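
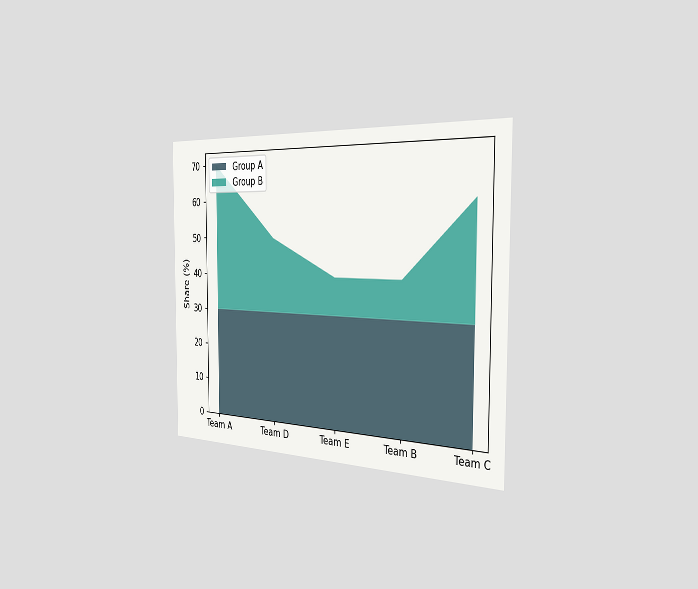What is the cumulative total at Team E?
40%

The chart is viewed slightly from the right. The stacked total at Team E reaches 40%.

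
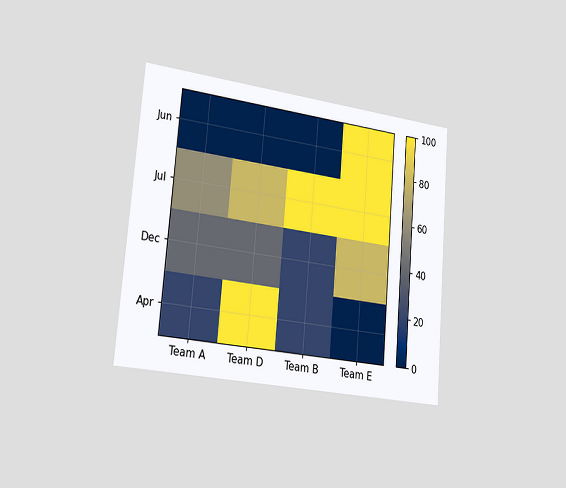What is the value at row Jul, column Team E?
The chart is tilted about 5° clockwise and viewed slightly from the left. Matching cell (Jul, Team E) against the colorbar gives 100.

100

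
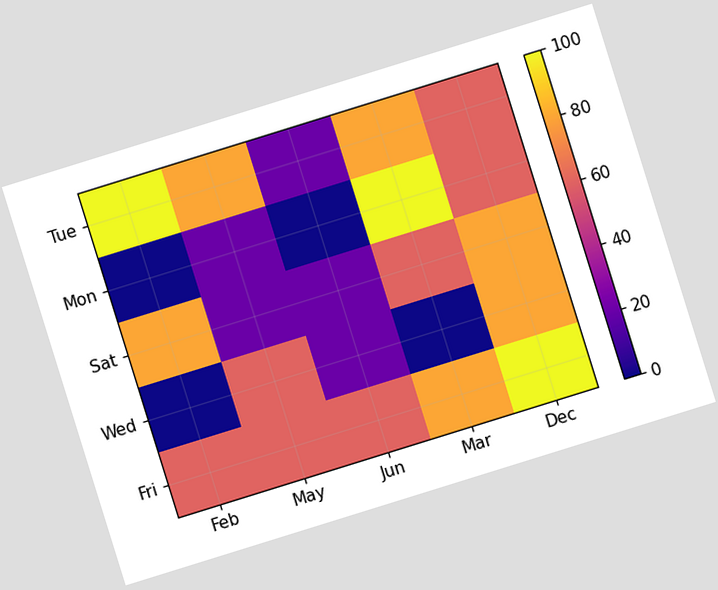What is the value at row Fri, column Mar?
80

The chart is tilted about 17° counter-clockwise. Matching cell (Fri, Mar) against the colorbar gives 80.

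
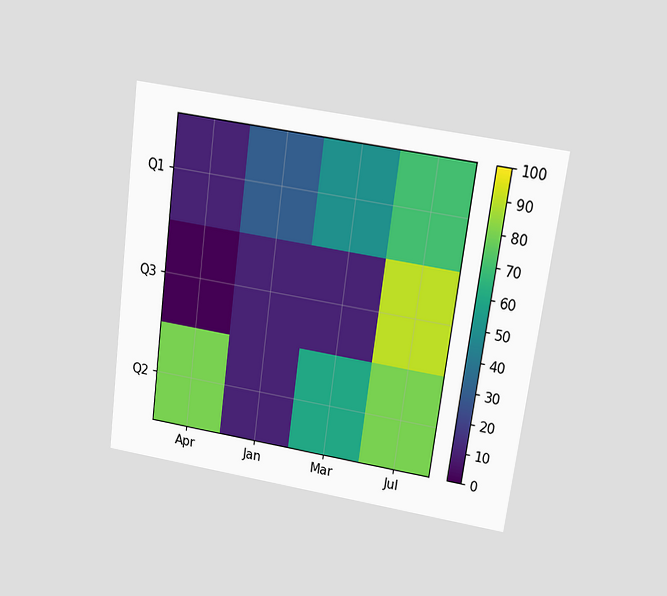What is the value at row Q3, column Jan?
The chart is tilted about 8° clockwise and viewed slightly from above. Matching cell (Q3, Jan) against the colorbar gives 10.

10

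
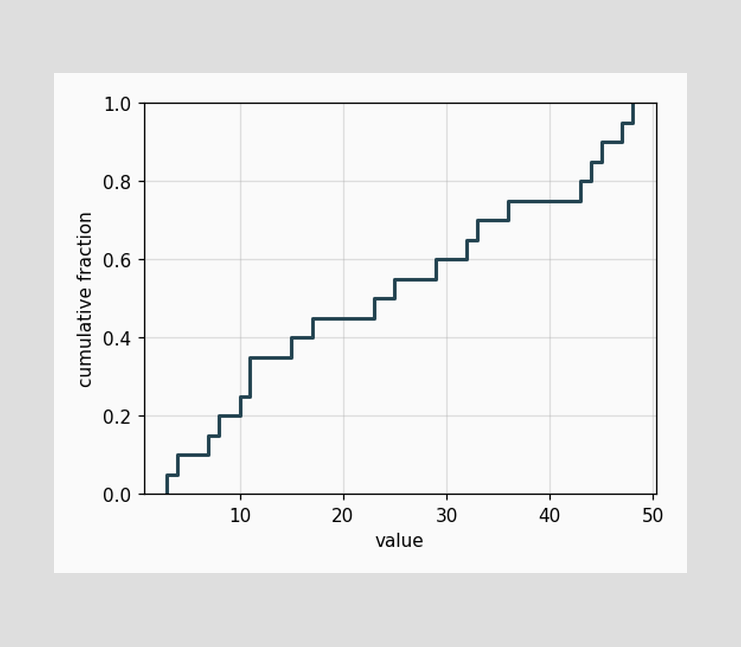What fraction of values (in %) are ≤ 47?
At x=47 the ECDF step is at 95%.

95%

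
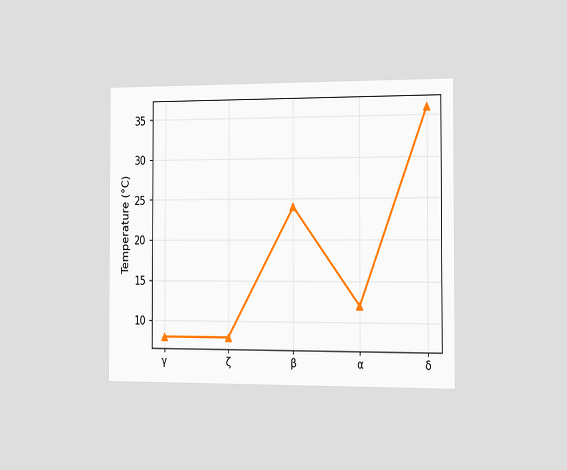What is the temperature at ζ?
8°C

The chart is viewed slightly from the right. At ζ, the line is at 8°C.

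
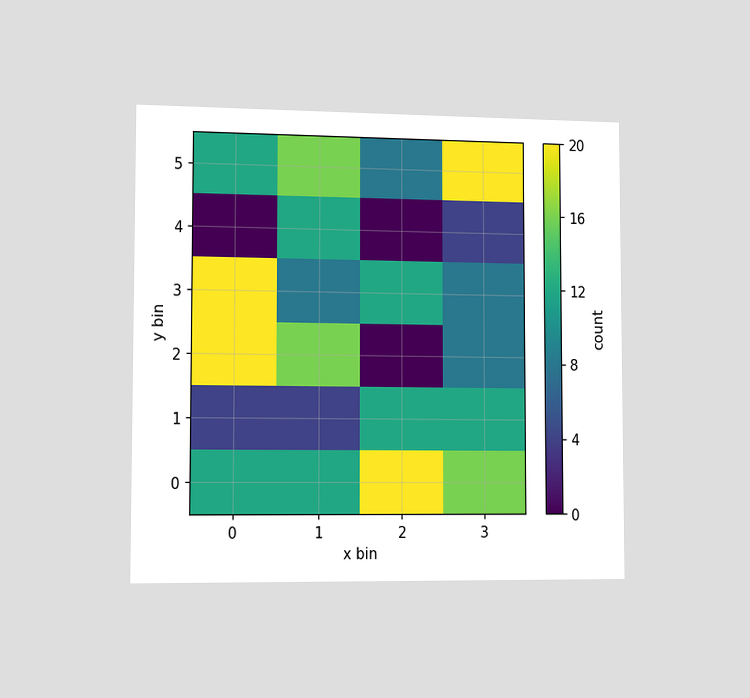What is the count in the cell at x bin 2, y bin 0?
20

The chart is viewed slightly from the left. Matching the cell (2, 0) against the colorbar gives 20.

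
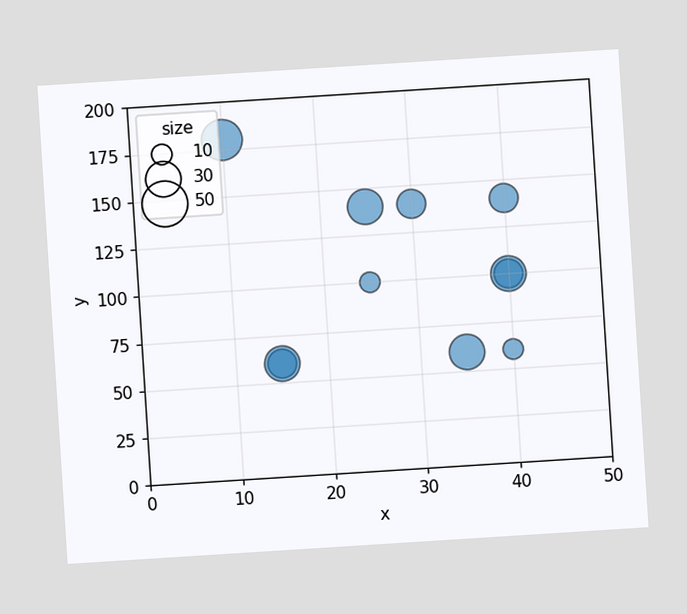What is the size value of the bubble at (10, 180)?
40

The chart is tilted about 4° counter-clockwise. Matching the bubble at (10, 180) against the size legend gives 40.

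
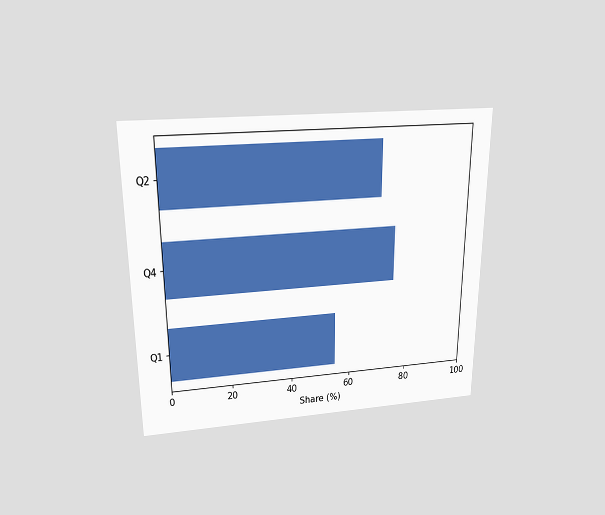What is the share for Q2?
The chart is viewed slightly from above. Reading along the chart's x-axis, the Q2 bar reaches 70%.

70%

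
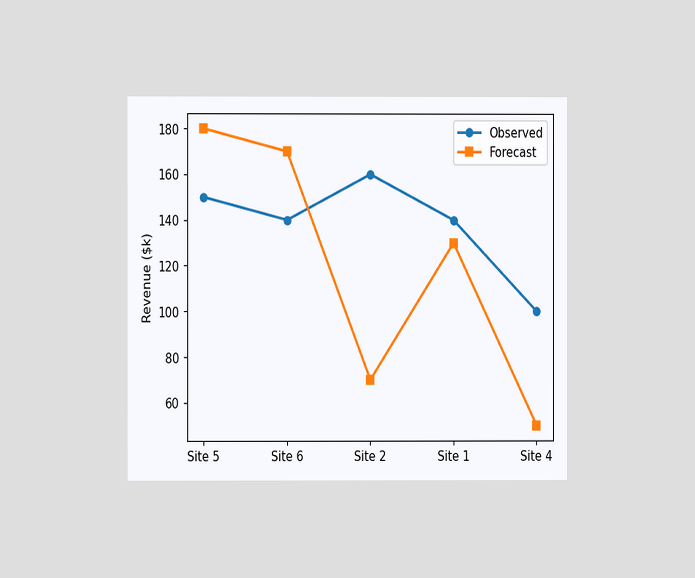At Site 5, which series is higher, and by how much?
Forecast, by $30k

The chart is viewed at a slight angle. At Site 5, Forecast sits above the other line by $30k.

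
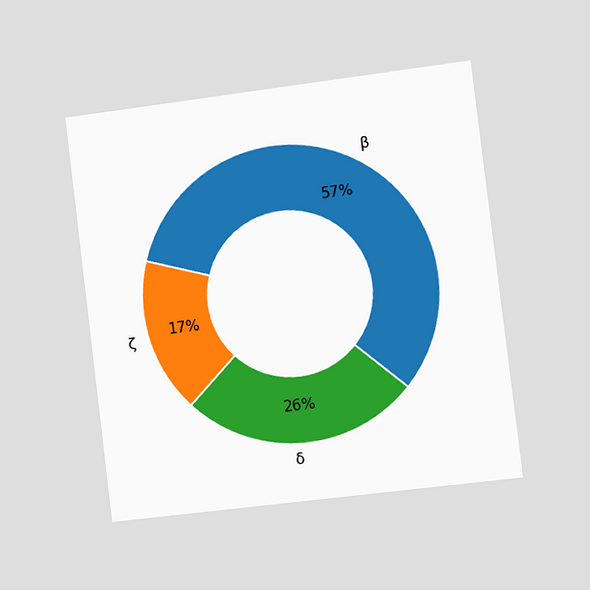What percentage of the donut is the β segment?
57%

The chart is tilted about 7° counter-clockwise and viewed slightly from the right. The β segment takes up 57% of the ring.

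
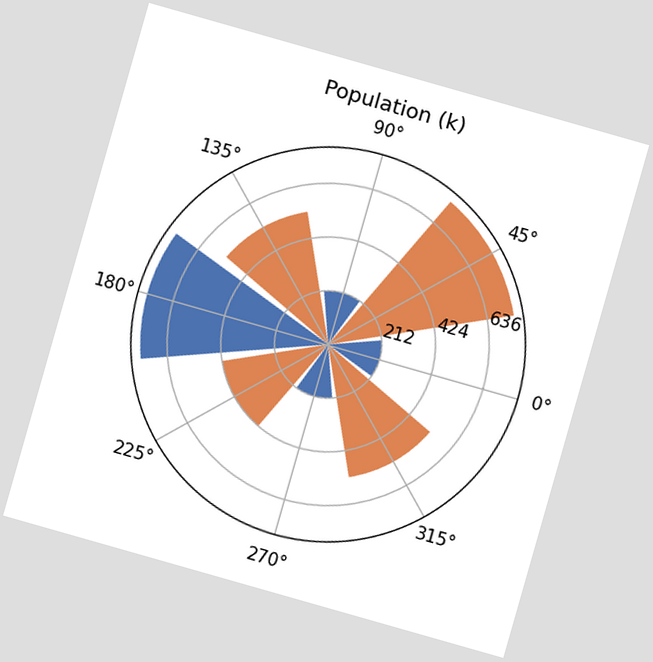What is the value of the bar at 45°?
The chart is tilted about 16° clockwise. The bar at 45° reaches 742k on the radial axis.

742k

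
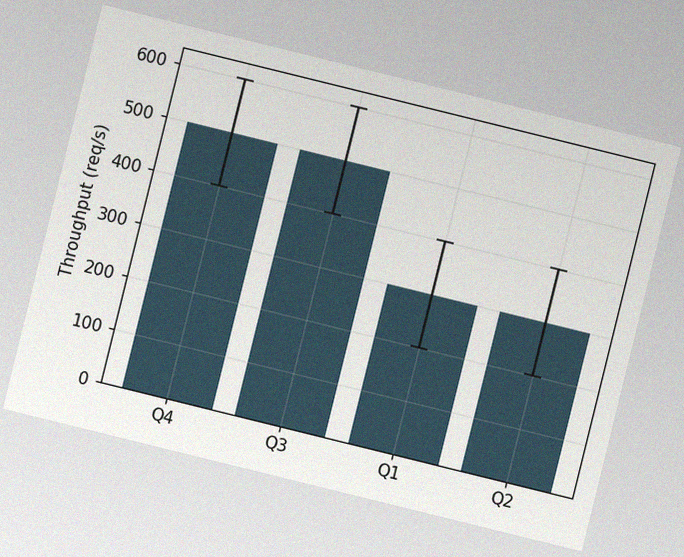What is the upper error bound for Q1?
The chart is tilted about 14° clockwise, with some photo noise. The Q1 bar's upper whisker reaches 400req/s.

400req/s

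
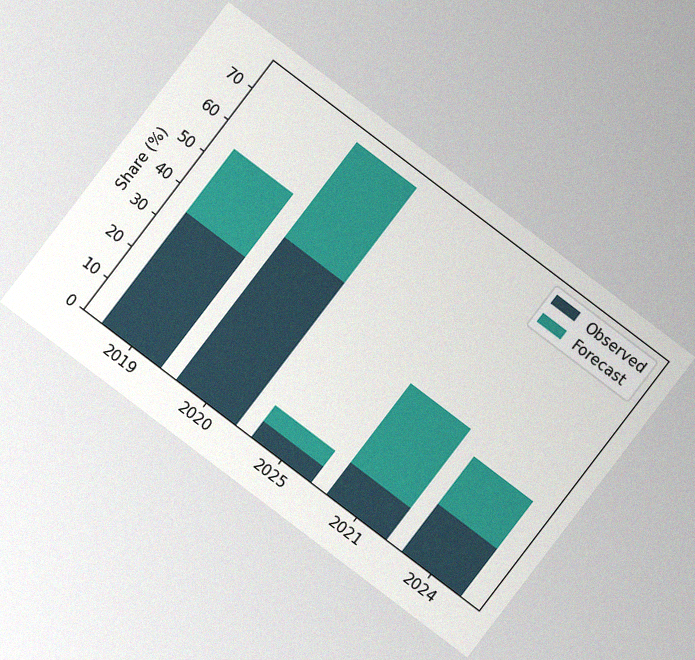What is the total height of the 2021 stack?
The chart is tilted about 37° clockwise, with some photo noise. The 2021 stack's top reaches 35% on the y-axis.

35%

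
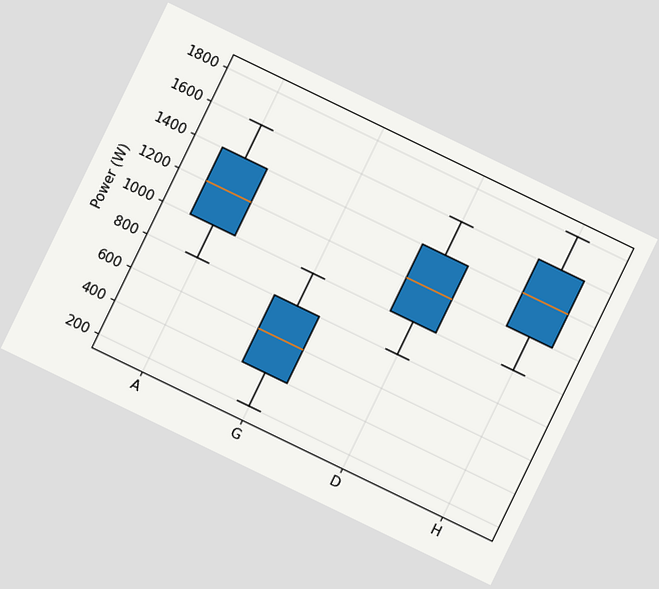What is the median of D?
The chart is tilted about 26° clockwise. The median line in the D box sits at 1200W.

1200W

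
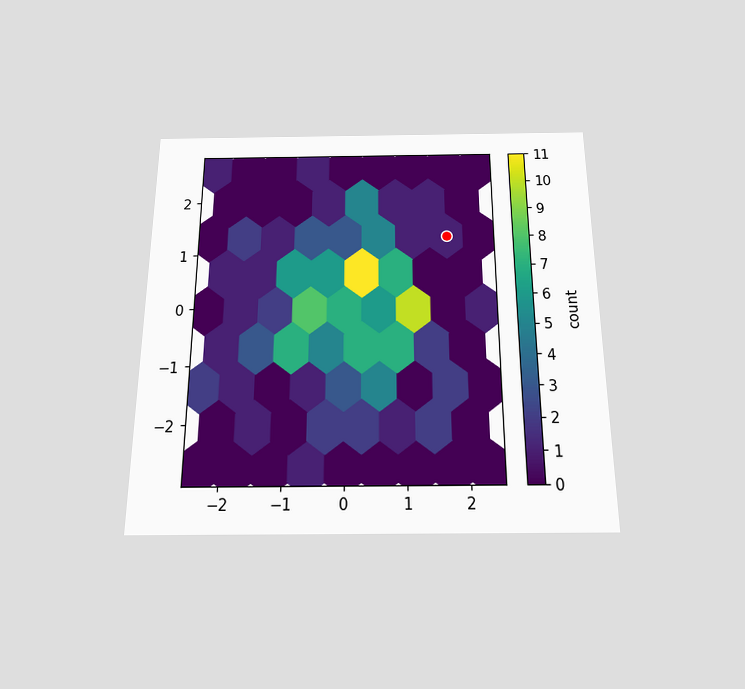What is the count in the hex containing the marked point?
1

The chart is viewed slightly from below. The marked hex reads 1 on the colorbar.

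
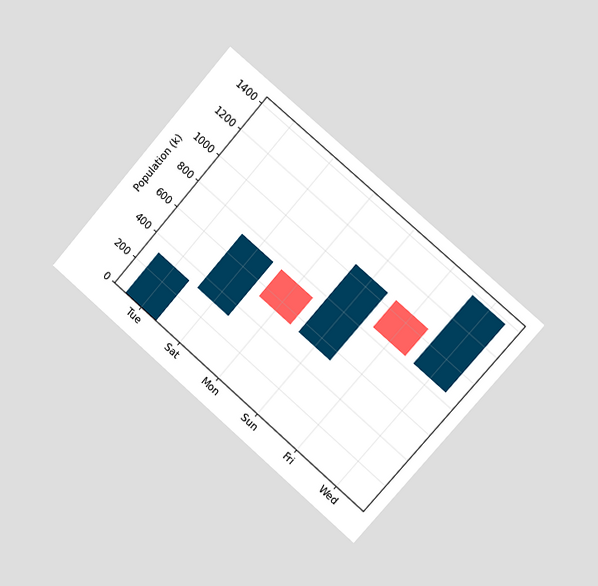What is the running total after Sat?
The chart is tilted about 41° clockwise and viewed slightly from the right. After Sat the running total reaches 742k.

742k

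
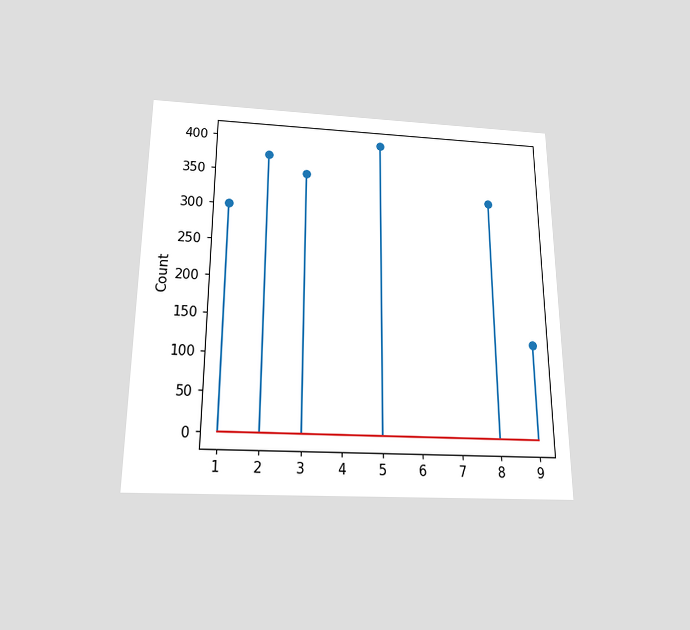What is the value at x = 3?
The chart is viewed slightly from below. The stem at x=3 reaches 350.

350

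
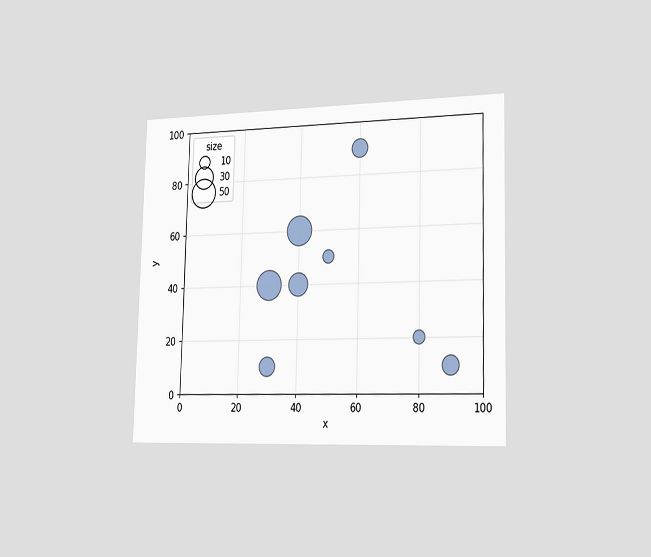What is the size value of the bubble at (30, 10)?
The chart is viewed slightly from the right. Matching the bubble at (30, 10) against the size legend gives 20.

20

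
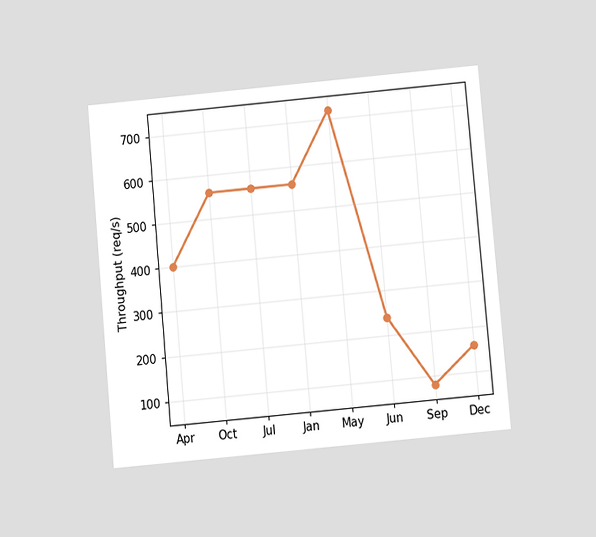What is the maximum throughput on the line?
The chart is tilted about 5° counter-clockwise and viewed slightly from below. The highest point is at May, and reading across to the y-axis gives 720req/s.

720req/s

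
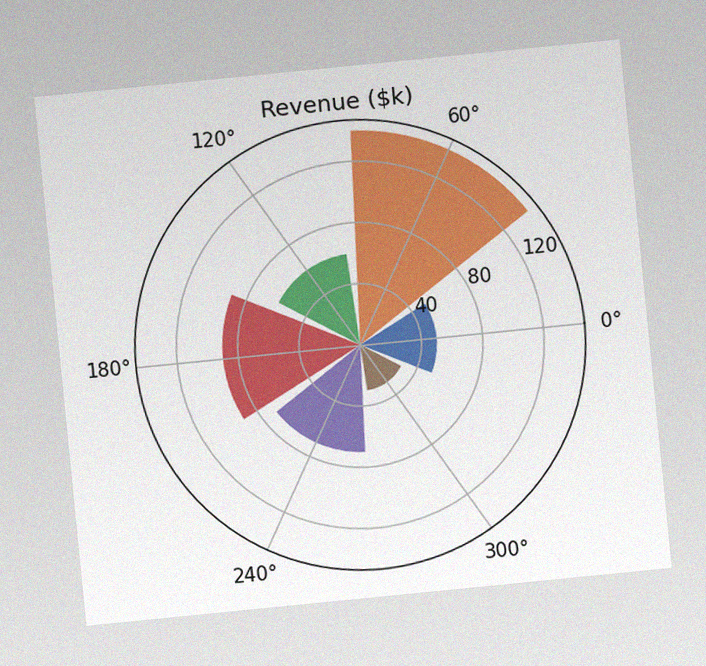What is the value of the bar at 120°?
$60k

The chart is tilted about 6° counter-clockwise, with some photo noise. The bar at 120° reaches $60k on the radial axis.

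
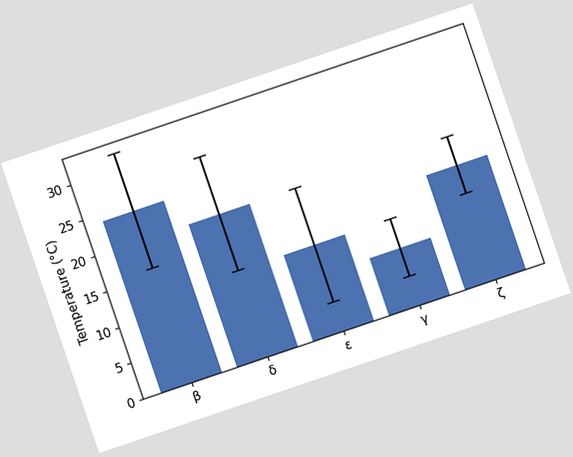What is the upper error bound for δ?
28°C

The chart is tilted about 19° counter-clockwise. The δ bar's upper whisker reaches 28°C.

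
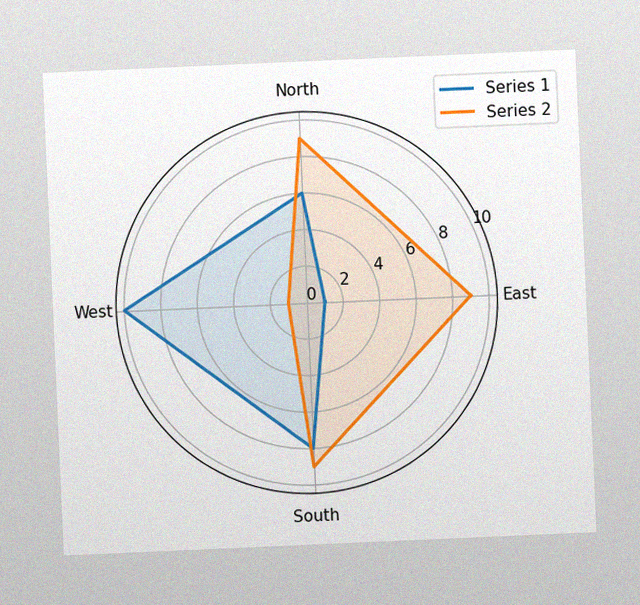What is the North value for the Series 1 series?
6

The chart is tilted about 3° counter-clockwise, with some photo noise. On the North axis, Series 1 reaches 6.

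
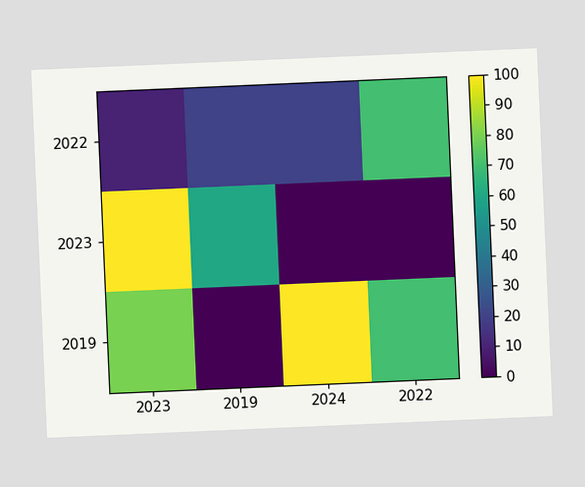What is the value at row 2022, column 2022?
The chart is tilted about 2° counter-clockwise. Matching cell (2022, 2022) against the colorbar gives 70.

70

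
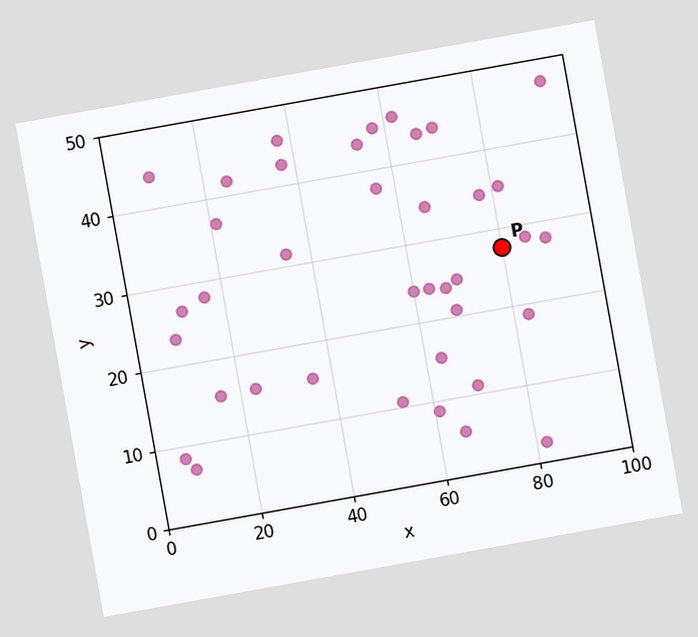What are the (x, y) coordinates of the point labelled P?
(80, 27.5)

The chart is tilted about 10° counter-clockwise. Following the gridlines from P to each axis, P sits at (80, 27.5).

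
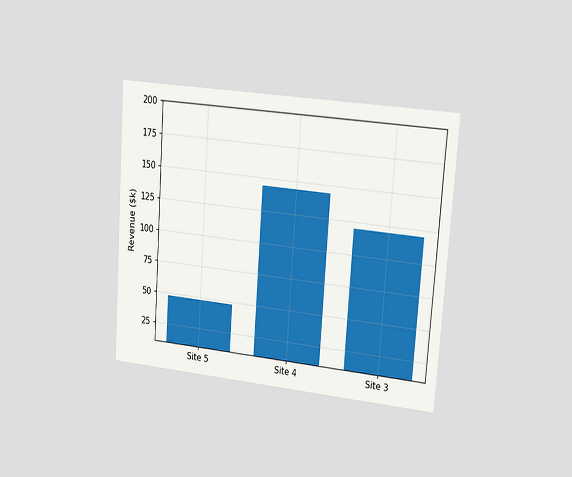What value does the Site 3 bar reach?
The chart is tilted about 4° clockwise and viewed slightly from the right. Reading along the chart's y-axis, the Site 3 bar reaches $120k.

$120k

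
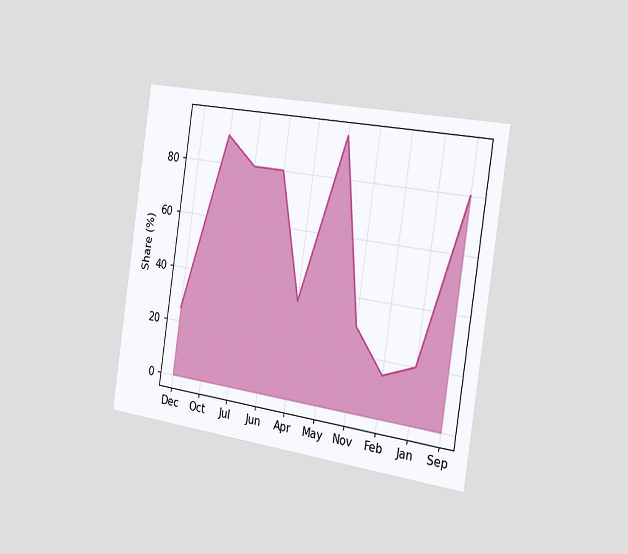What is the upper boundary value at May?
95%

The chart is tilted about 8° clockwise and viewed slightly from the right. At May the upper boundary is at 95%.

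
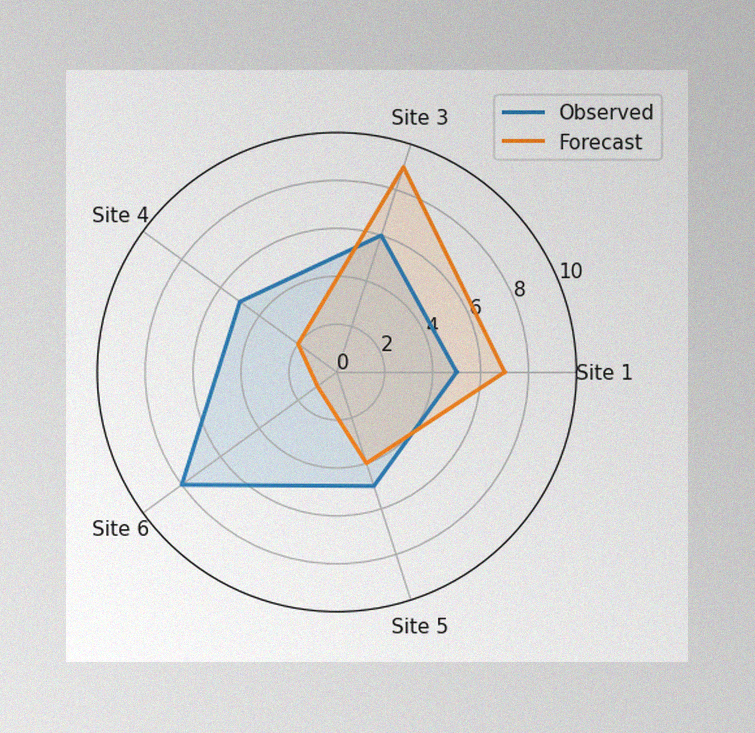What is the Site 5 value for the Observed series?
5

The image has some photo noise and uneven lighting. On the Site 5 axis, Observed reaches 5.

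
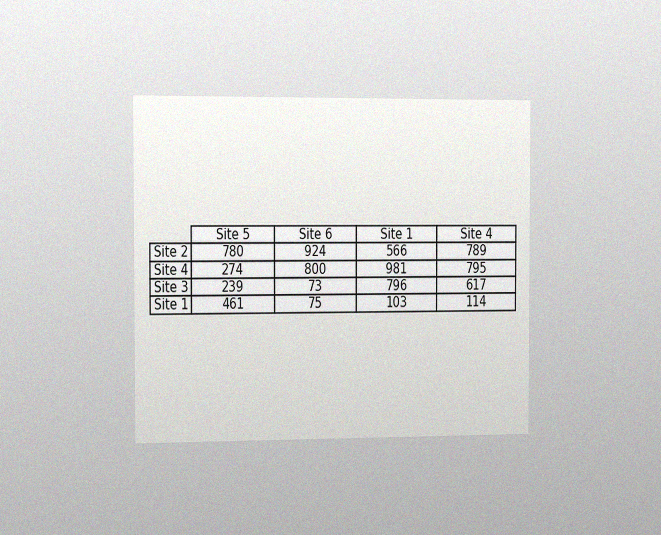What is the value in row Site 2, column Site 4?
The chart is viewed slightly from the left, with some photo noise. The (Site 2, Site 4) cell reads 789.

789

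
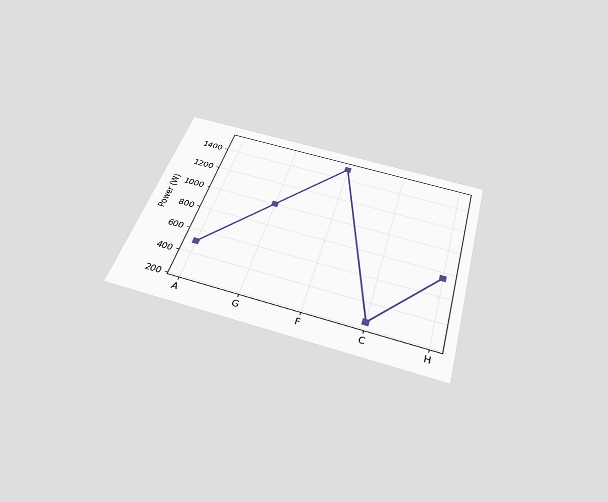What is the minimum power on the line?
250W

The chart is tilted about 16° clockwise and viewed slightly from below. The lowest point is at C, and reading across to the y-axis gives 250W.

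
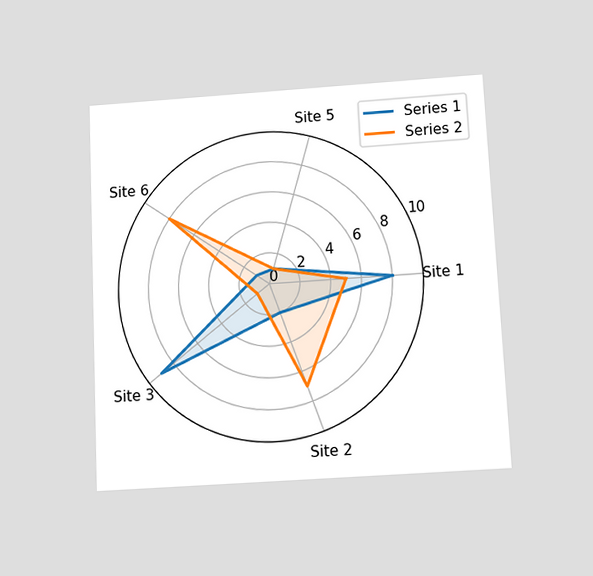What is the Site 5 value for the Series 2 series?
1

The chart is tilted about 3° counter-clockwise and viewed slightly from below. On the Site 5 axis, Series 2 reaches 1.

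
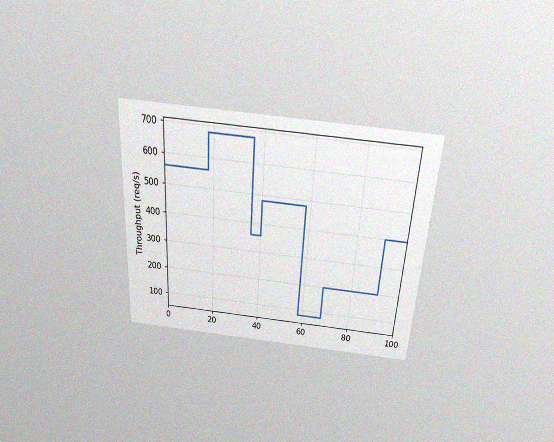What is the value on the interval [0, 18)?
The chart is tilted about 3° clockwise and viewed slightly from above, with some photo noise. On [0, 18) the step sits at 560req/s.

560req/s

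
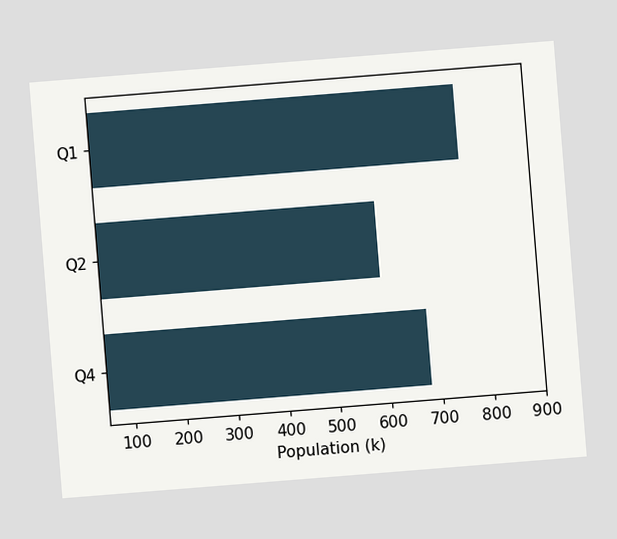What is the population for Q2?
The chart is tilted about 5° counter-clockwise. Reading along the chart's x-axis, the Q2 bar reaches 595k.

595k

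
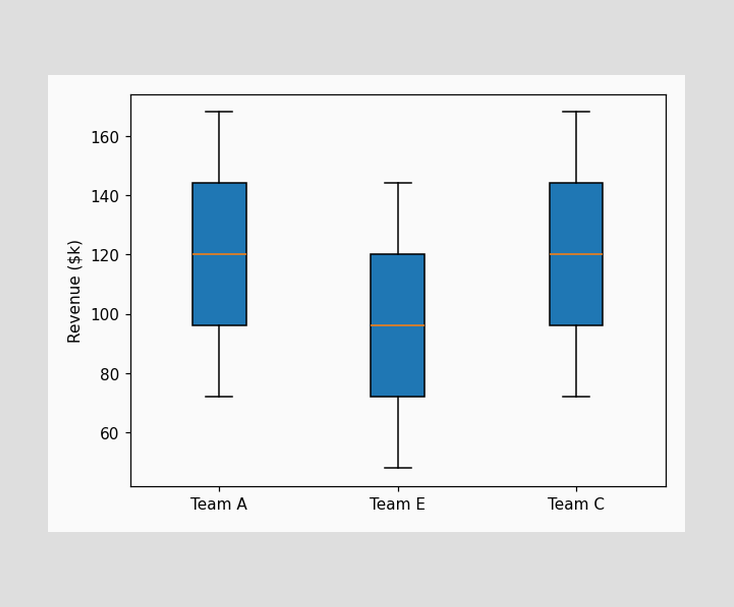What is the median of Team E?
$96k

The median line in the Team E box sits at $96k.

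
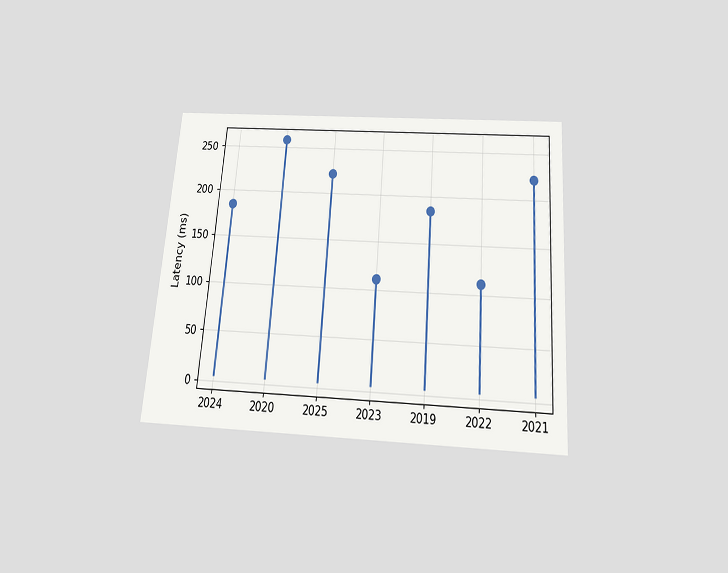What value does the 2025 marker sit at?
The chart is tilted about 4° clockwise and viewed slightly from below. The 2025 marker sits at 222ms.

222ms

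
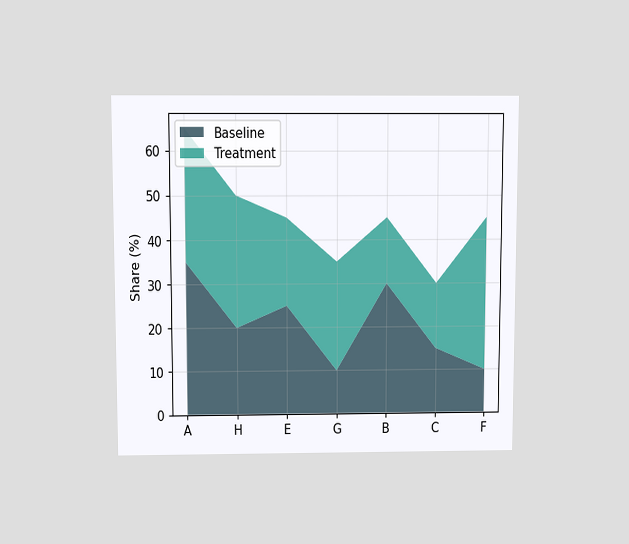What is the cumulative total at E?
45%

The chart is viewed slightly from above. The stacked total at E reaches 45%.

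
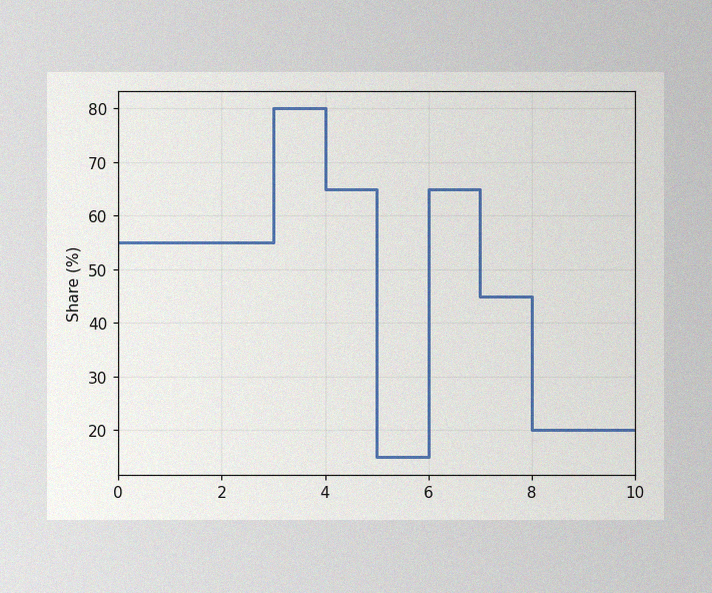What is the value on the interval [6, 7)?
The image has some photo noise and uneven lighting. On [6, 7) the step sits at 65%.

65%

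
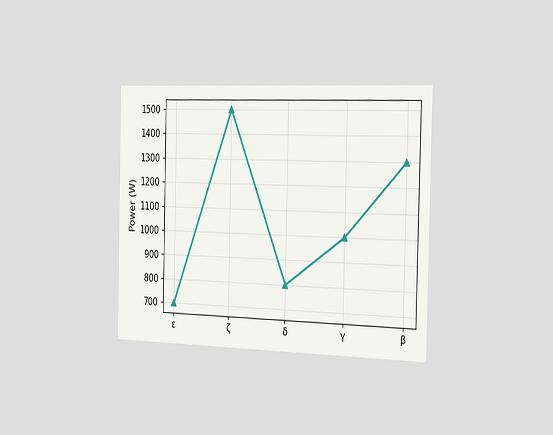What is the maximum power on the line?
1500W

The chart is viewed slightly from the right. The highest point is at ζ, and reading across to the y-axis gives 1500W.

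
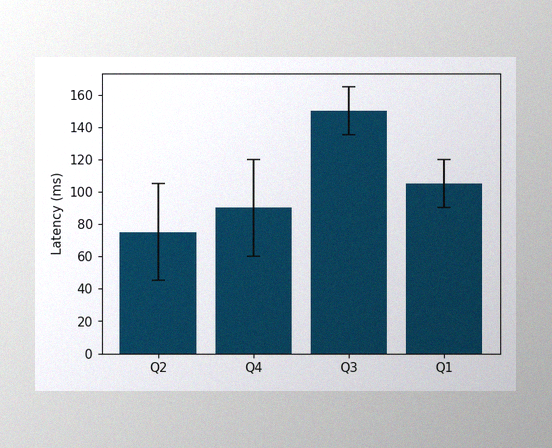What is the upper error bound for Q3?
The image has some photo noise and uneven lighting. The Q3 bar's upper whisker reaches 165ms.

165ms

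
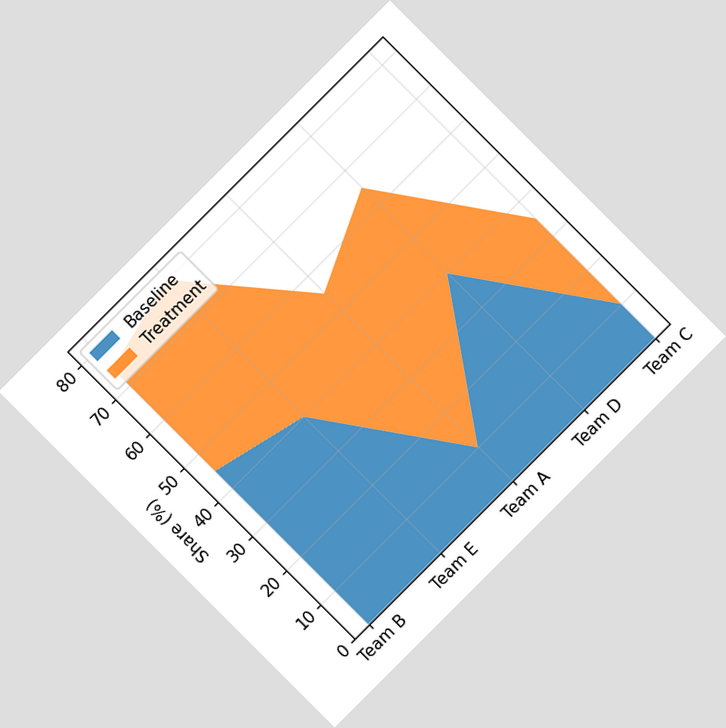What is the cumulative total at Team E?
80%

The chart is tilted about 45° counter-clockwise. The stacked total at Team E reaches 80%.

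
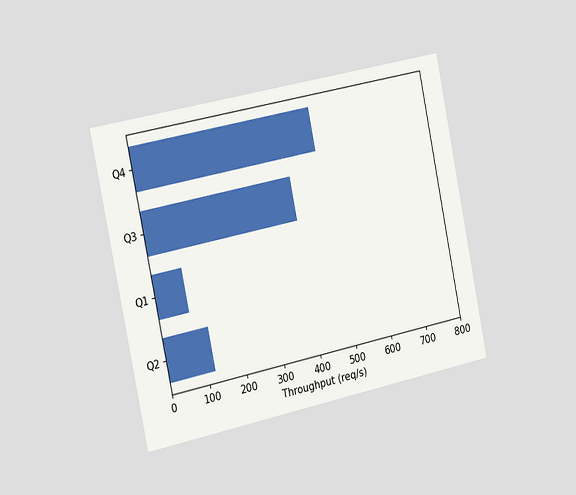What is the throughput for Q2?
The chart is tilted about 12° counter-clockwise and viewed slightly from the left. Reading along the chart's x-axis, the Q2 bar reaches 120req/s.

120req/s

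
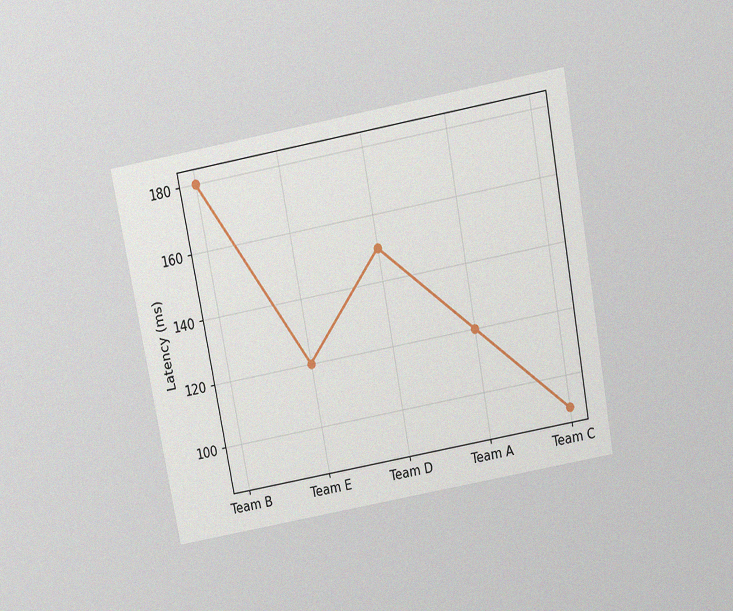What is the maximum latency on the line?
The chart is tilted about 11° counter-clockwise and viewed slightly from above, with some photo noise. The highest point is at Team B, and reading across to the y-axis gives 180ms.

180ms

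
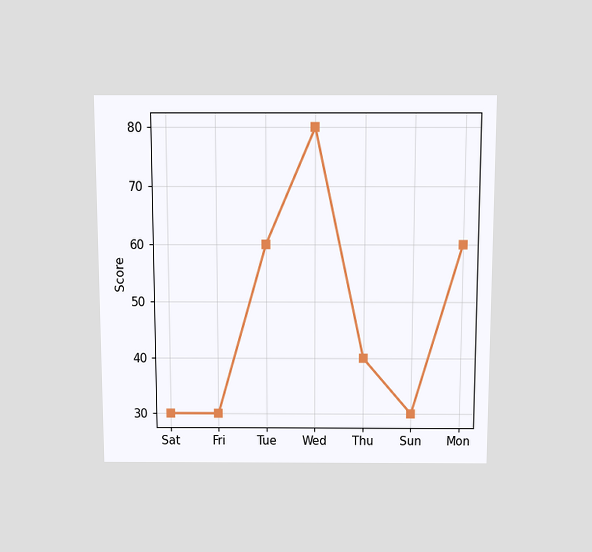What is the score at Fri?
30

The chart is viewed slightly from above. At Fri, the line is at 30.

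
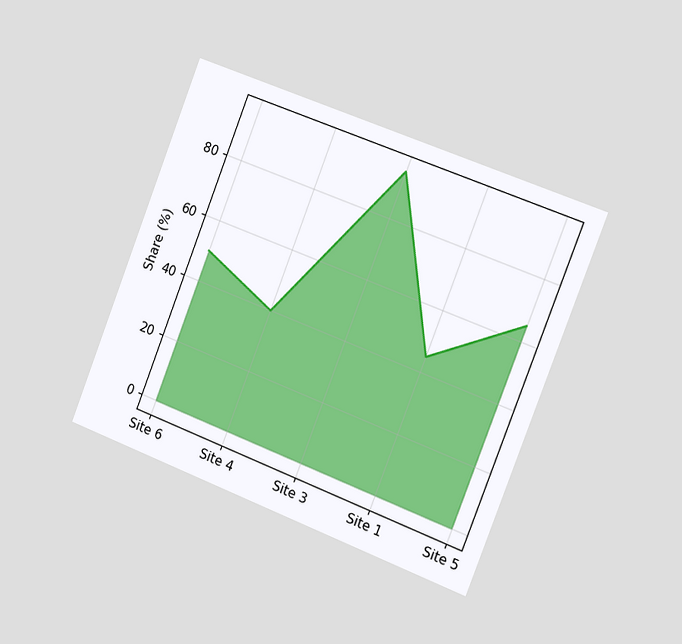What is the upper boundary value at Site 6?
50%

The chart is tilted about 21° clockwise and viewed slightly from the right. At Site 6 the upper boundary is at 50%.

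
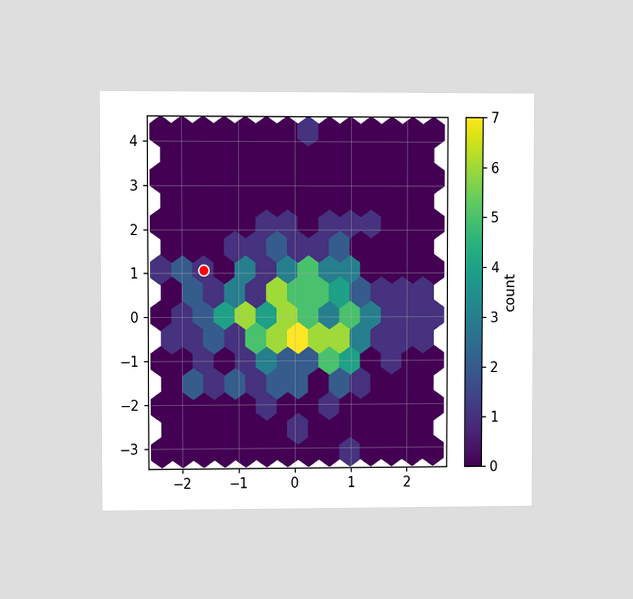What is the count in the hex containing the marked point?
The chart is viewed at a slight angle. The marked hex reads 1 on the colorbar.

1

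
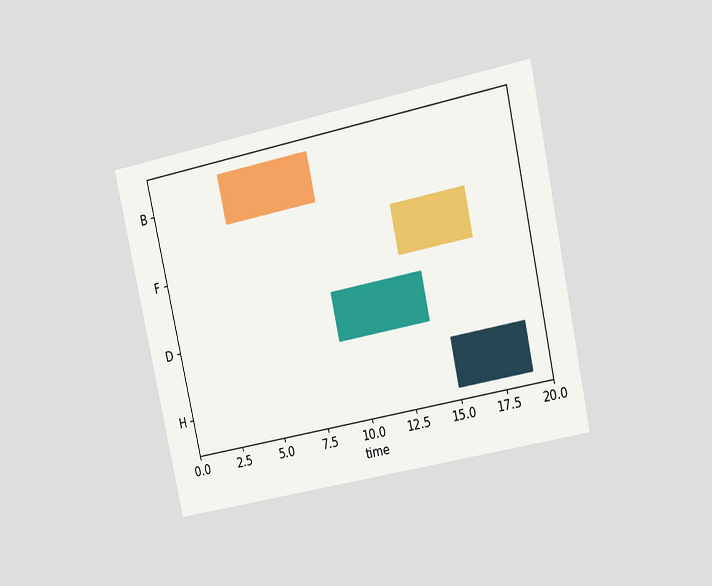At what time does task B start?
4

The chart is tilted about 12° counter-clockwise and viewed at a slight angle. The B bar begins at t=4.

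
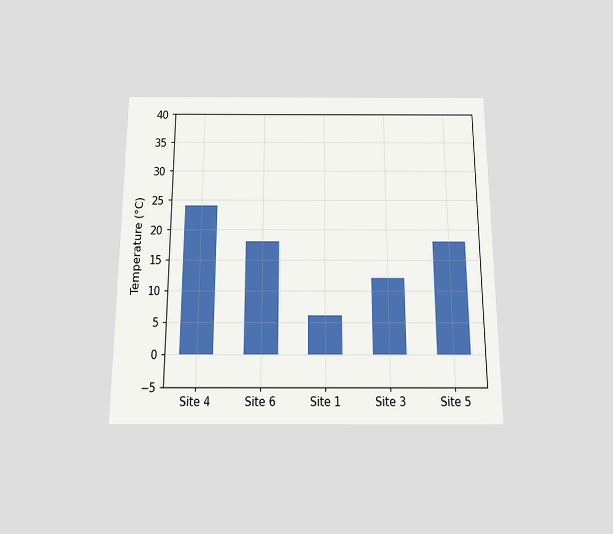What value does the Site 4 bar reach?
The chart is viewed slightly from below. Reading along the chart's y-axis, the Site 4 bar reaches 24°C.

24°C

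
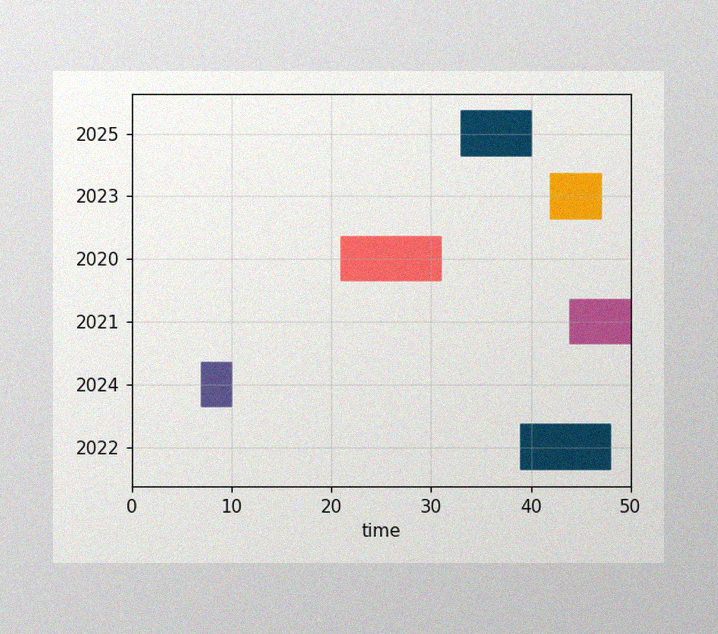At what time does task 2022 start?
The image has some photo noise and uneven lighting. The 2022 bar begins at t=39.

39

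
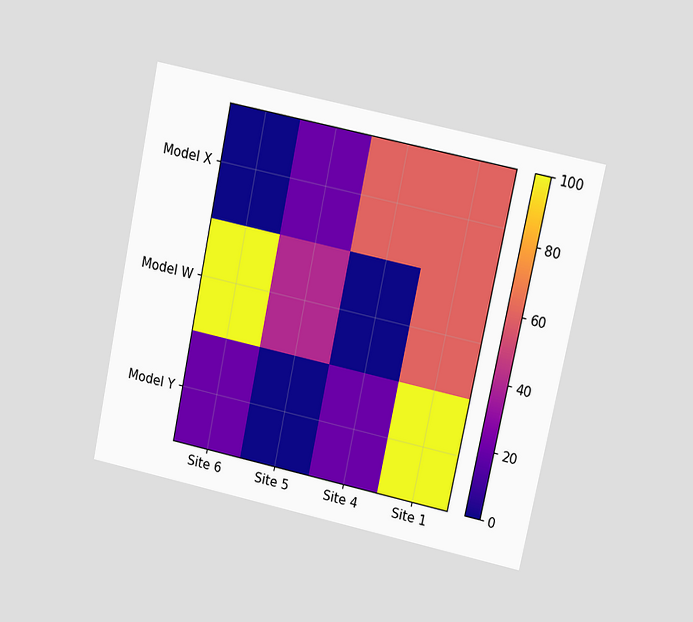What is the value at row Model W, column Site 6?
The chart is tilted about 12° clockwise and viewed at a slight angle. Matching cell (Model W, Site 6) against the colorbar gives 100.

100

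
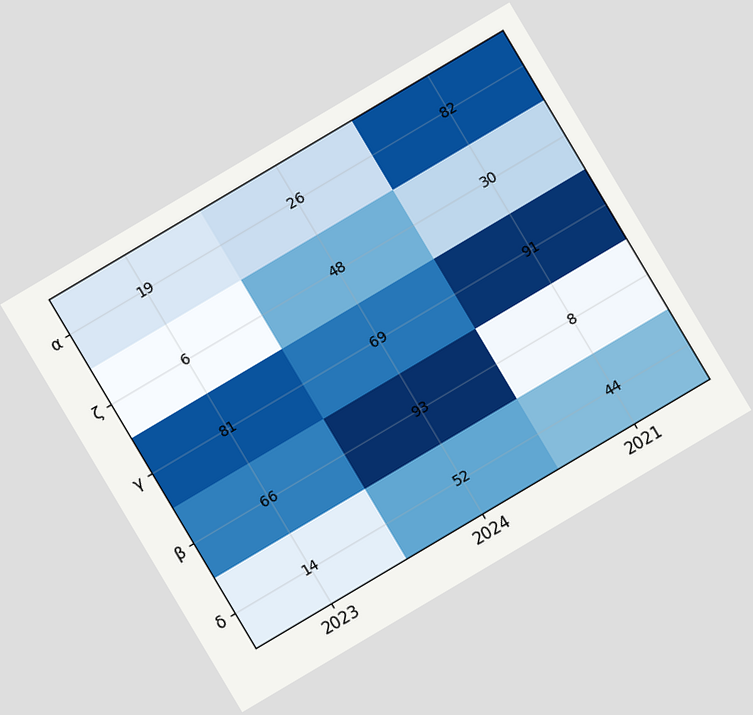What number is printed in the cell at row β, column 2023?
The chart is tilted about 31° counter-clockwise. The (β, 2023) cell reads 66.

66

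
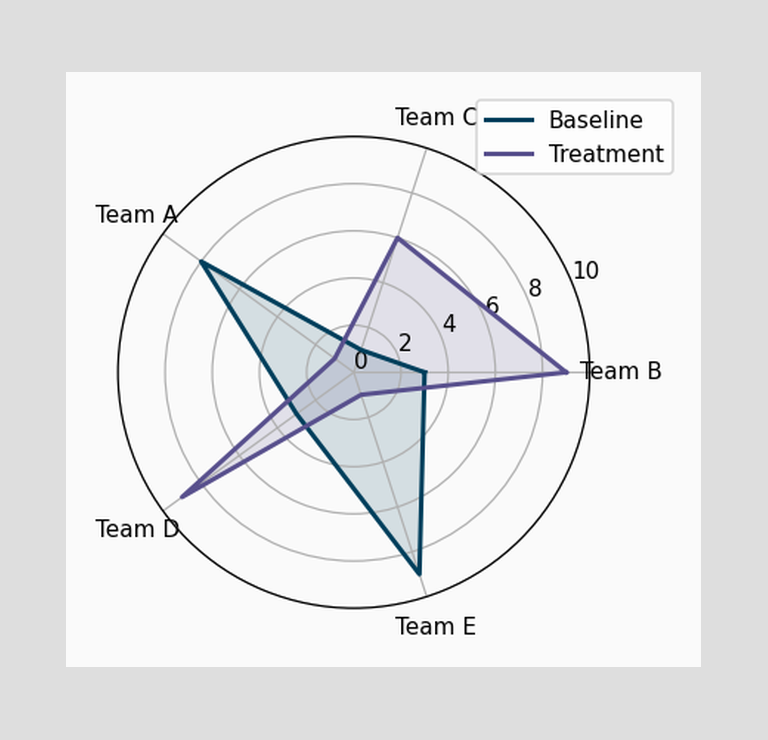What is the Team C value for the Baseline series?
On the Team C axis, Baseline reaches 1.

1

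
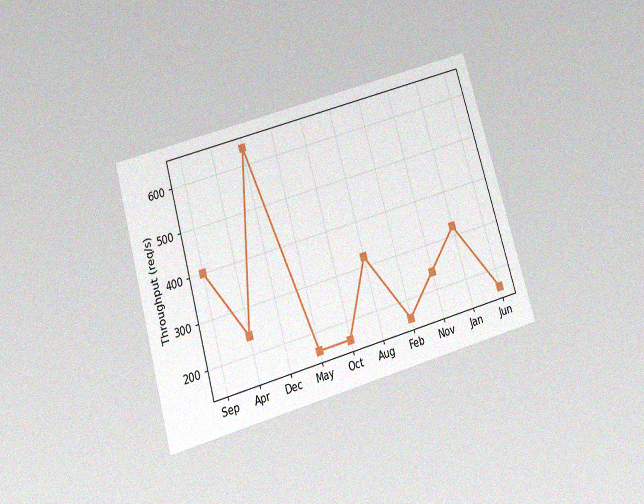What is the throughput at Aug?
320req/s

The chart is tilted about 16° counter-clockwise and viewed slightly from below, with some photo noise. At Aug, the line is at 320req/s.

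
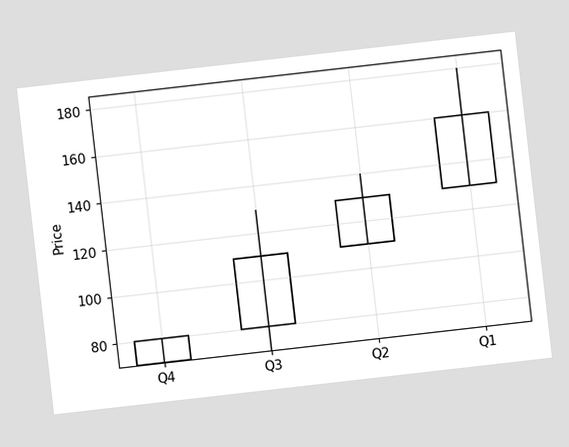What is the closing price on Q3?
The chart is tilted about 7° counter-clockwise. The Q3 candle closes at 110.

110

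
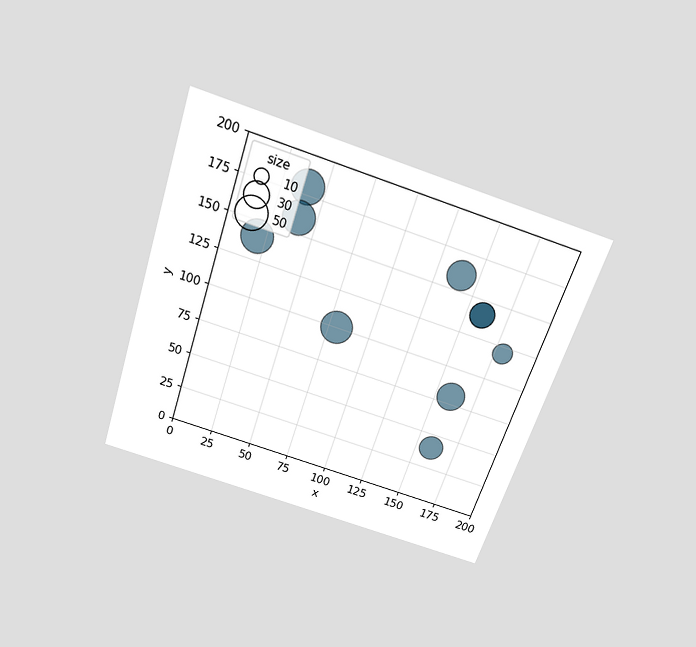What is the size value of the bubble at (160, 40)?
30

The chart is tilted about 18° clockwise and viewed slightly from above. Matching the bubble at (160, 40) against the size legend gives 30.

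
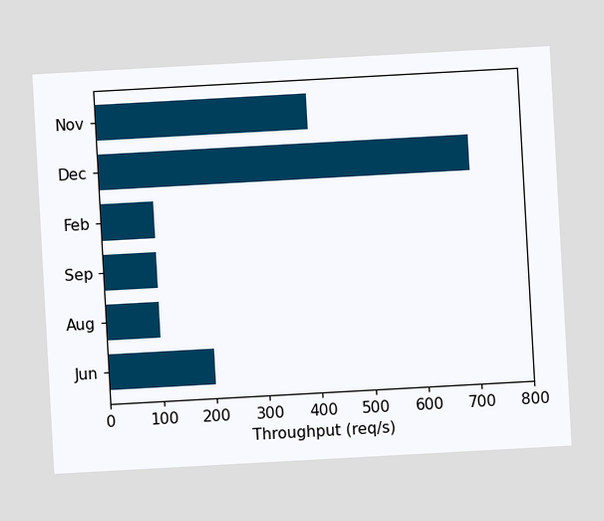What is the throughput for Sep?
100req/s

The chart is tilted about 3° counter-clockwise. Reading along the chart's x-axis, the Sep bar reaches 100req/s.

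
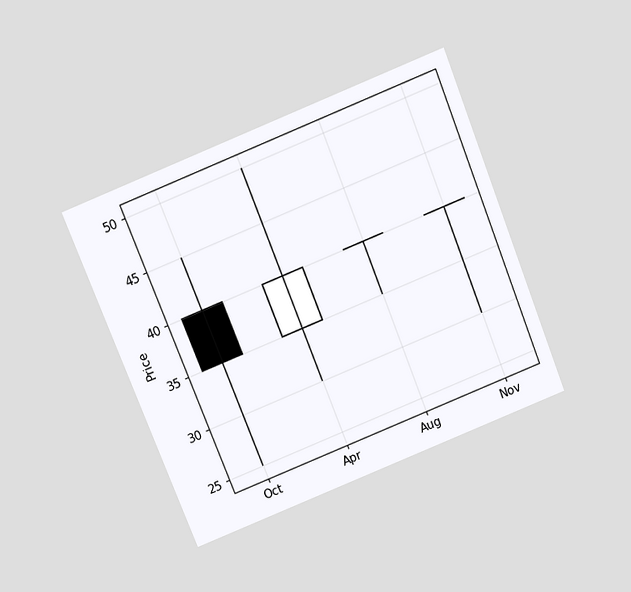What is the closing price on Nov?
The chart is tilted about 22° counter-clockwise and viewed slightly from above. The Nov candle closes at 40.

40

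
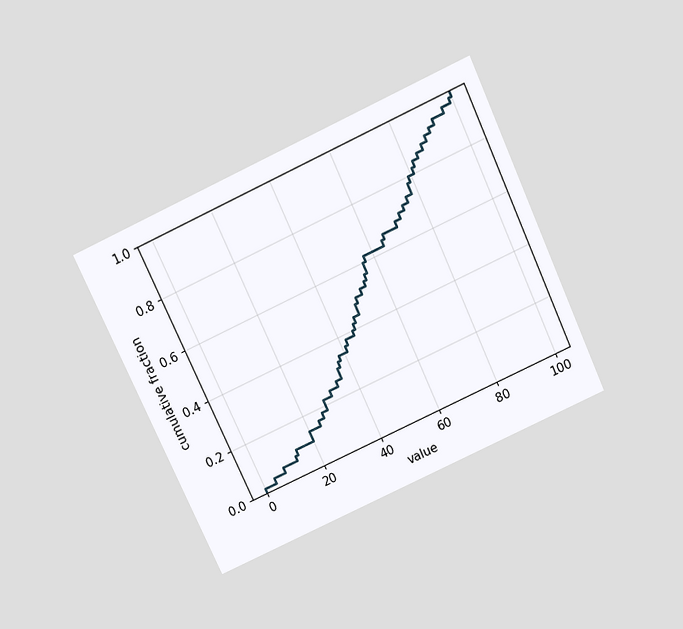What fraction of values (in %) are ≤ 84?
86%

The chart is tilted about 25° counter-clockwise and viewed slightly from above. At x=84 the ECDF step is at 86%.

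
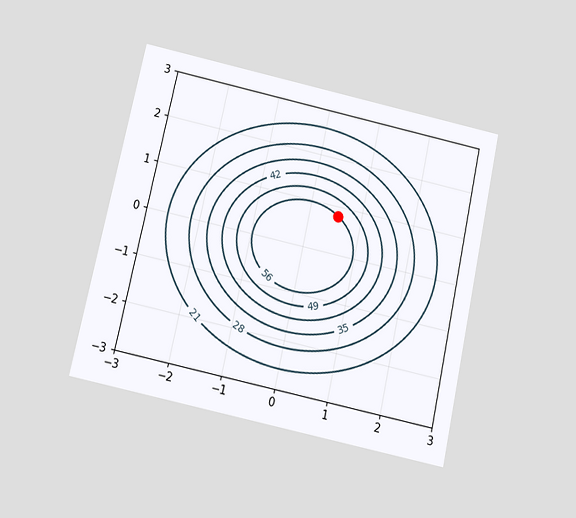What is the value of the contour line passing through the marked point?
56

The chart is tilted about 12° clockwise and viewed slightly from below. The marked point sits on the contour labelled 56.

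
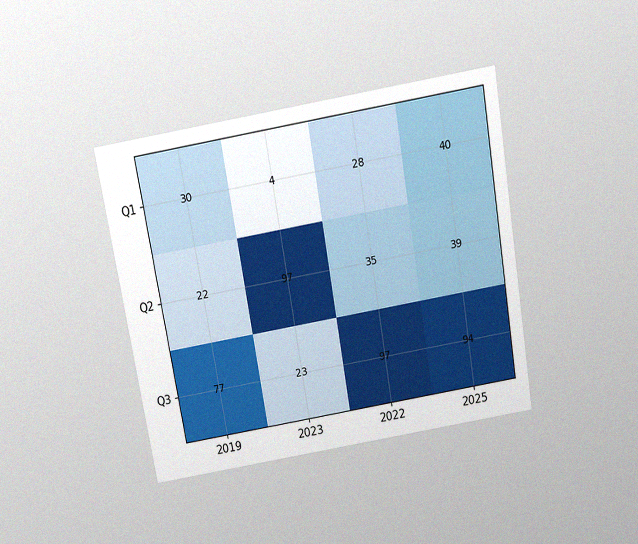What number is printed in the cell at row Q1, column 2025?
The chart is tilted about 10° counter-clockwise and viewed slightly from above, with some photo noise. The (Q1, 2025) cell reads 40.

40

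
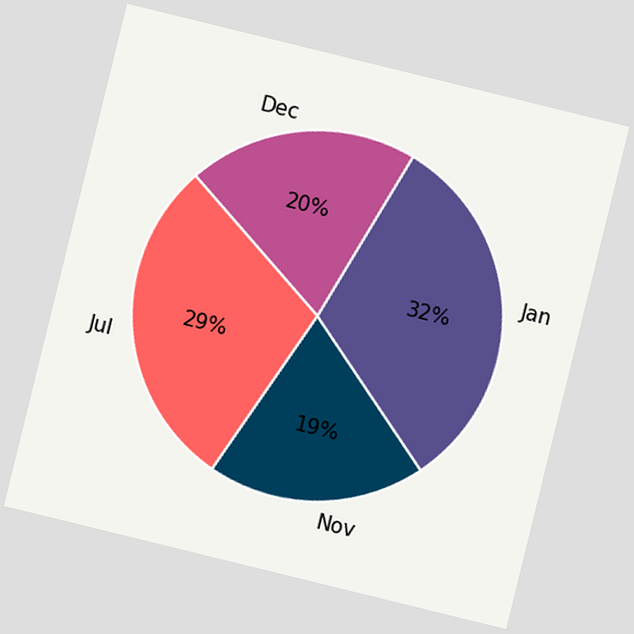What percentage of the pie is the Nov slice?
19%

The chart is tilted about 14° clockwise. The Nov slice takes up 19% of the pie.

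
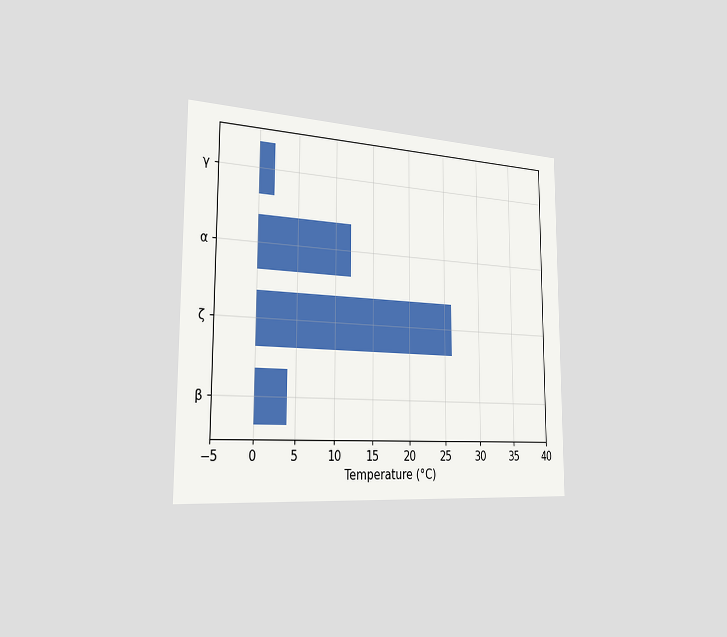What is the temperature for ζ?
26°C

The chart is viewed slightly from the left. Reading along the chart's x-axis, the ζ bar reaches 26°C.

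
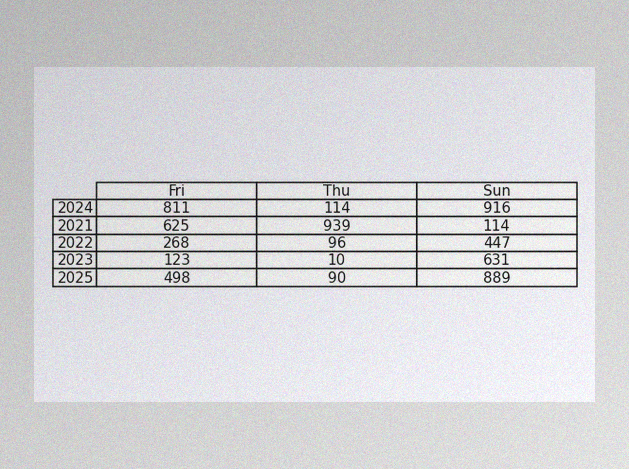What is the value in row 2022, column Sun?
The image has some photo noise and uneven lighting. The (2022, Sun) cell reads 447.

447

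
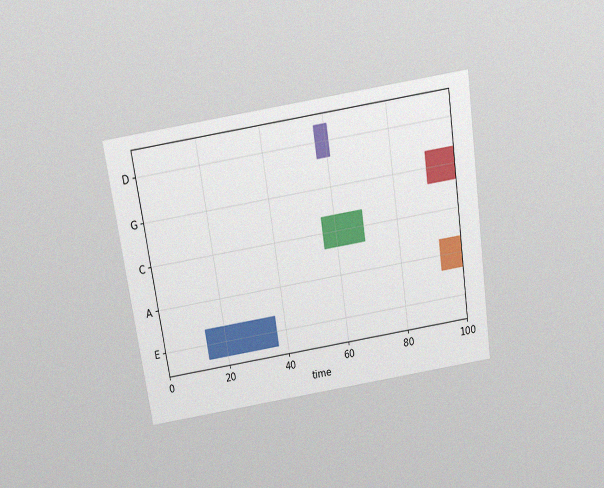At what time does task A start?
The chart is tilted about 9° counter-clockwise and viewed slightly from above, with some photo noise. The A bar begins at t=93.

93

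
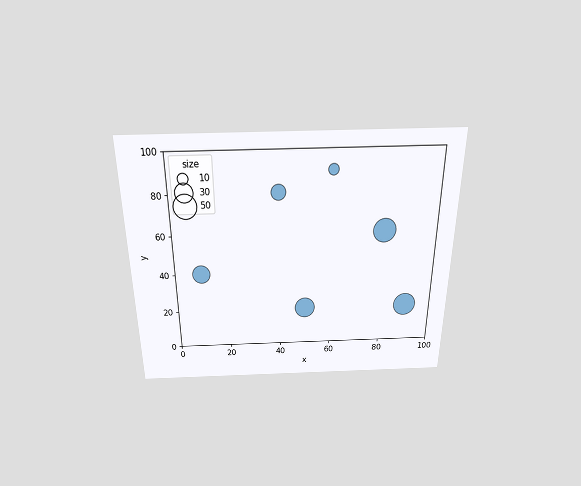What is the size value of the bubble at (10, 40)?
The chart is viewed slightly from above. Matching the bubble at (10, 40) against the size legend gives 30.

30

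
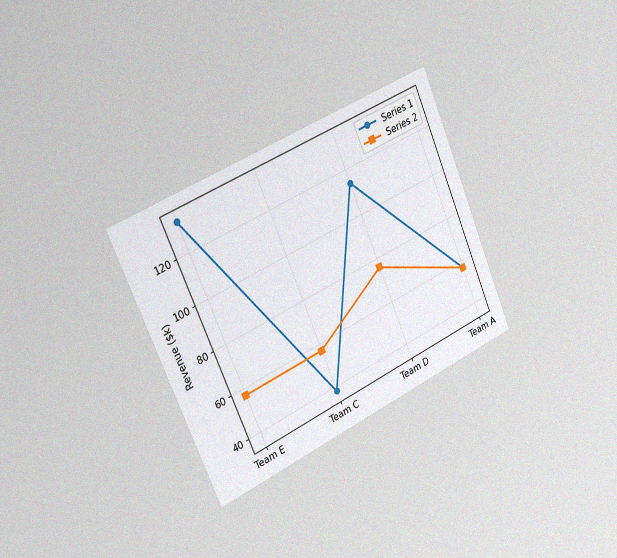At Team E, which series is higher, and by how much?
The chart is tilted about 23° counter-clockwise and viewed slightly from the left, with some photo noise. At Team E, Series 1 sits above the other line by $76k.

Series 1, by $76k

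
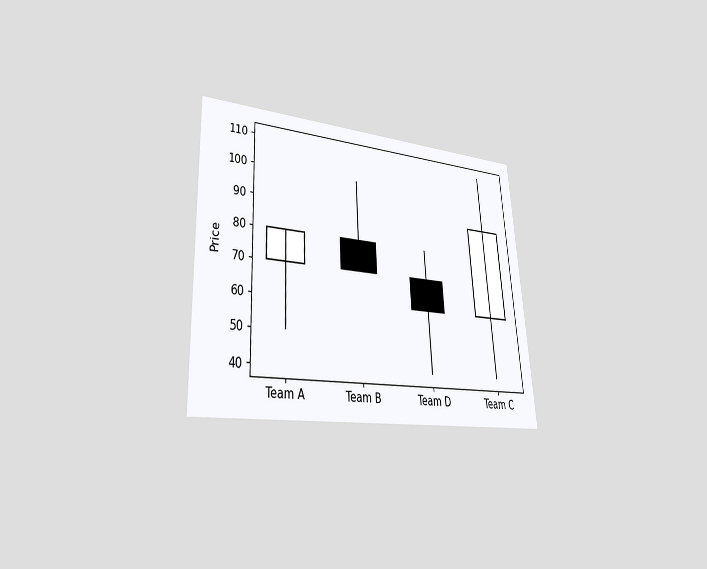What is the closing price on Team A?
80

The chart is tilted about 3° counter-clockwise and viewed at a slight angle. The Team A candle closes at 80.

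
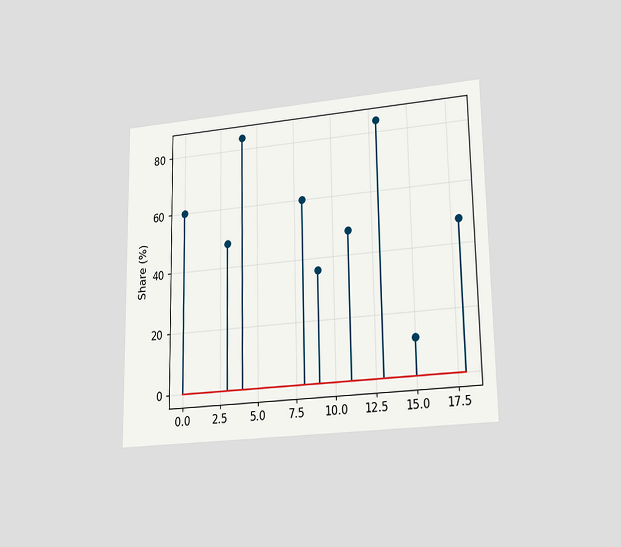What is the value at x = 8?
60%

The chart is viewed at a slight angle. The stem at x=8 reaches 60%.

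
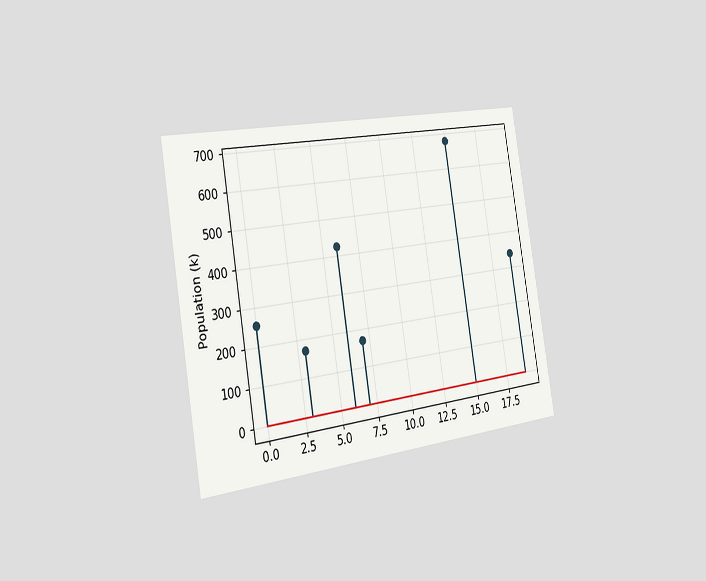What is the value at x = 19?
340k

The chart is tilted about 9° counter-clockwise and viewed slightly from the left. The stem at x=19 reaches 340k.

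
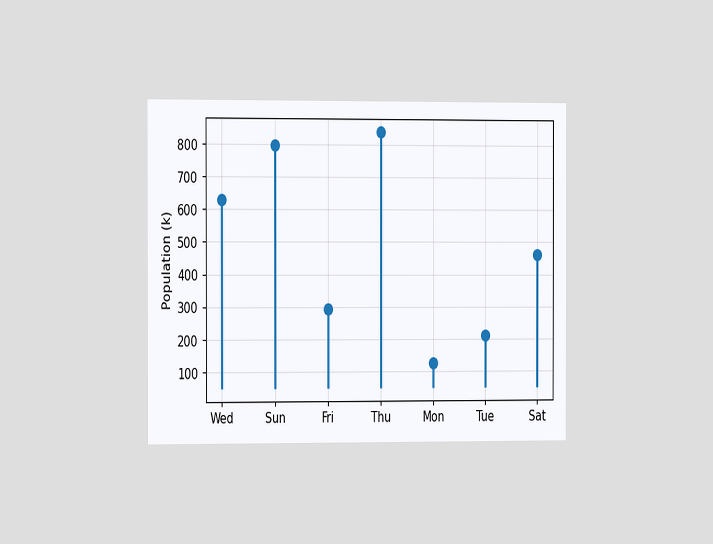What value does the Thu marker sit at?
840k

The chart is viewed at a slight angle. The Thu marker sits at 840k.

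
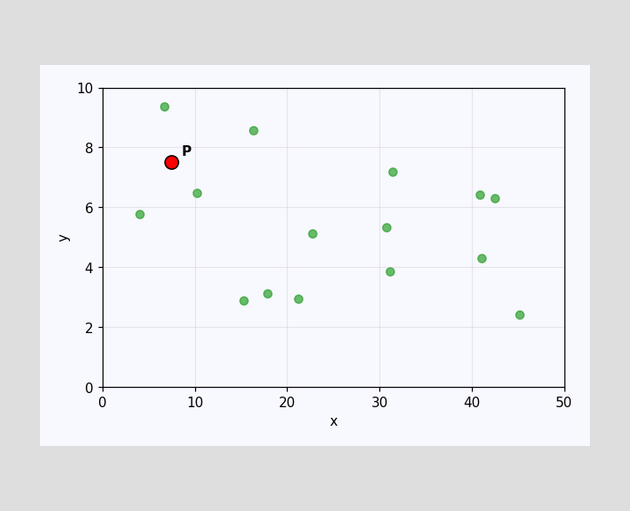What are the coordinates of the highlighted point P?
Following the gridlines from P to each axis, P sits at (7.5, 7.5).

(7.5, 7.5)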